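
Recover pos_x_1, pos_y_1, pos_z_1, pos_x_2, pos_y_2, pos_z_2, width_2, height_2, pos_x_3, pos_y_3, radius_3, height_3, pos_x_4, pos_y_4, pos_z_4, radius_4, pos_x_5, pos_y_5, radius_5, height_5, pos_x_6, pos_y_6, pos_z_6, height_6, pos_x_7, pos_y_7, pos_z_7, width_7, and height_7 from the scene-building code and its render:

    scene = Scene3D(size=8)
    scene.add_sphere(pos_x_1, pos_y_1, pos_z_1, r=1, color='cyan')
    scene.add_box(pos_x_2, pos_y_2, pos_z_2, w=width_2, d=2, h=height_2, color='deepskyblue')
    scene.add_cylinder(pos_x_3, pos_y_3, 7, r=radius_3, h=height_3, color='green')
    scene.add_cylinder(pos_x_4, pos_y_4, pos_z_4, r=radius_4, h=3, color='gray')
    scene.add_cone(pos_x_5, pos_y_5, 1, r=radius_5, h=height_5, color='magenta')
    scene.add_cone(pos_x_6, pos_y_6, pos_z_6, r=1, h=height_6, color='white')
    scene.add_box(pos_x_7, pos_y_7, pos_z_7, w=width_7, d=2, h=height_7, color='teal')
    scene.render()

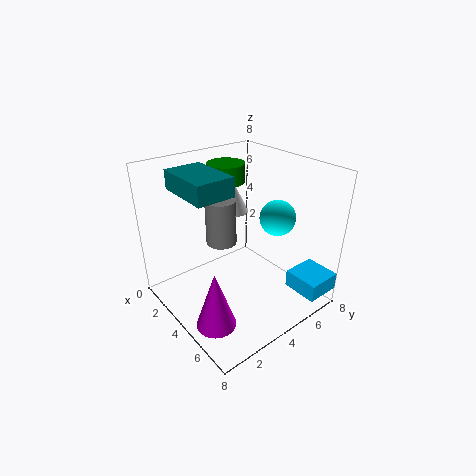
pos_x_1 = 5
pos_y_1 = 6
pos_z_1 = 5
pos_x_2 = 6
pos_y_2 = 6
pos_z_2 = 1
width_2 = 2
height_2 = 1
pos_x_3 = 3
pos_y_3 = 4
radius_3 = 1
height_3 = 1
pos_x_4 = 1
pos_y_4 = 5
pos_z_4 = 2
radius_4 = 1
pos_x_5 = 6
pos_y_5 = 1
radius_5 = 1
height_5 = 3
pos_x_6 = 1
pos_y_6 = 6
pos_z_6 = 4
height_6 = 2
pos_x_7 = 2
pos_y_7 = 1
pos_z_7 = 7
width_7 = 3
height_7 = 1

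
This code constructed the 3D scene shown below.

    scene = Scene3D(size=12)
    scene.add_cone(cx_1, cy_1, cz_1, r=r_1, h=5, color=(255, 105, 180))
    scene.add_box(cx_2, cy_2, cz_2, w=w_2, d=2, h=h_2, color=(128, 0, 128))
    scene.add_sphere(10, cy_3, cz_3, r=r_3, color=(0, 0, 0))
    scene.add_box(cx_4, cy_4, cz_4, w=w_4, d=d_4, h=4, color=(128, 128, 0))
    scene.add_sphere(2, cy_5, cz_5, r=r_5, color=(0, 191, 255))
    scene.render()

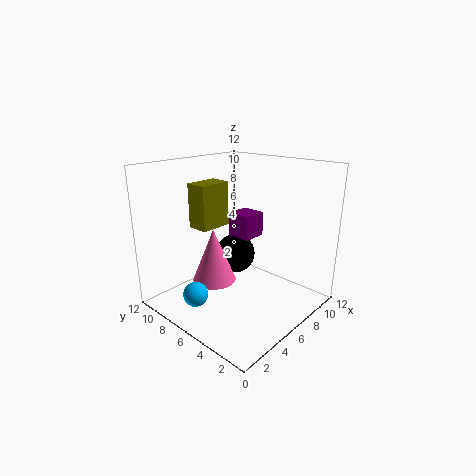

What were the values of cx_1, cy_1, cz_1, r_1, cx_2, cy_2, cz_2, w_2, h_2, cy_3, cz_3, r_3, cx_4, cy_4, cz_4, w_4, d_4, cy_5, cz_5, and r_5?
cx_1 = 6
cy_1 = 9
cz_1 = 1
r_1 = 2
cx_2 = 6
cy_2 = 5
cz_2 = 6
w_2 = 2
h_2 = 2
cy_3 = 10
cz_3 = 2
r_3 = 2
cx_4 = 5
cy_4 = 9
cz_4 = 6
w_4 = 3
d_4 = 2
cy_5 = 7
cz_5 = 2
r_5 = 1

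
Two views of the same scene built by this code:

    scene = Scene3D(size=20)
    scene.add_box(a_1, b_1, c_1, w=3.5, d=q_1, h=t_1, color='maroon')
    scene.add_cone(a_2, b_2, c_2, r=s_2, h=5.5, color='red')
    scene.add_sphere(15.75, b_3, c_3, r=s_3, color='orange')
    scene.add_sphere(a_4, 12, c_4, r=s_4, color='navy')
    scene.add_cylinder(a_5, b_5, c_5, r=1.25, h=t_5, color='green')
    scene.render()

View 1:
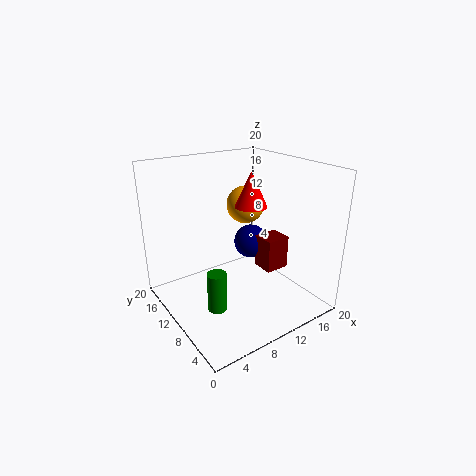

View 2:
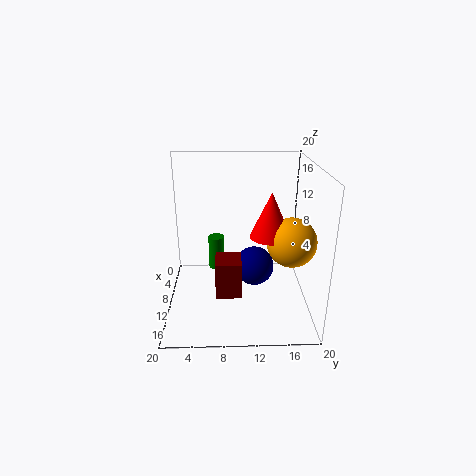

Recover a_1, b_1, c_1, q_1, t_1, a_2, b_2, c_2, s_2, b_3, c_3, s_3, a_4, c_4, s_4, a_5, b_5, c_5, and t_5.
a_1 = 13.25
b_1 = 7
c_1 = 4.75
q_1 = 3.25
t_1 = 4.75
a_2 = 15
b_2 = 13.75
c_2 = 12.5
s_2 = 2.5
b_3 = 16.25
c_3 = 12
s_3 = 3
a_4 = 13.75
c_4 = 7.75
s_4 = 2.5
a_5 = 4.5
b_5 = 6.75
c_5 = 2.5
t_5 = 5.25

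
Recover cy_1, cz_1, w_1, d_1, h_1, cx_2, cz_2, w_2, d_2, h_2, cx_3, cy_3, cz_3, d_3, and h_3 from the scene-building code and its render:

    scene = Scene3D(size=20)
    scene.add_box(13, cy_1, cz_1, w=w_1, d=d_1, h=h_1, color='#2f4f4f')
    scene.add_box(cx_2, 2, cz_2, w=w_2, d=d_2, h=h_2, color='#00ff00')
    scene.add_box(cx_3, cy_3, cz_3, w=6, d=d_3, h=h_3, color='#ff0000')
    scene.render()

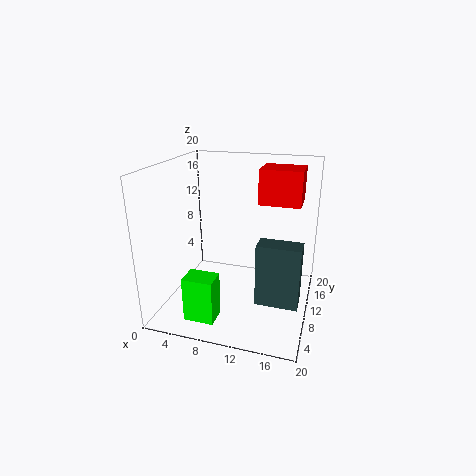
cy_1 = 8, cz_1 = 1, w_1 = 6, d_1 = 3, h_1 = 9, cx_2 = 5, cz_2 = 1, w_2 = 4, d_2 = 3, h_2 = 6, cx_3 = 12, cy_3 = 13, cz_3 = 14, d_3 = 5, h_3 = 5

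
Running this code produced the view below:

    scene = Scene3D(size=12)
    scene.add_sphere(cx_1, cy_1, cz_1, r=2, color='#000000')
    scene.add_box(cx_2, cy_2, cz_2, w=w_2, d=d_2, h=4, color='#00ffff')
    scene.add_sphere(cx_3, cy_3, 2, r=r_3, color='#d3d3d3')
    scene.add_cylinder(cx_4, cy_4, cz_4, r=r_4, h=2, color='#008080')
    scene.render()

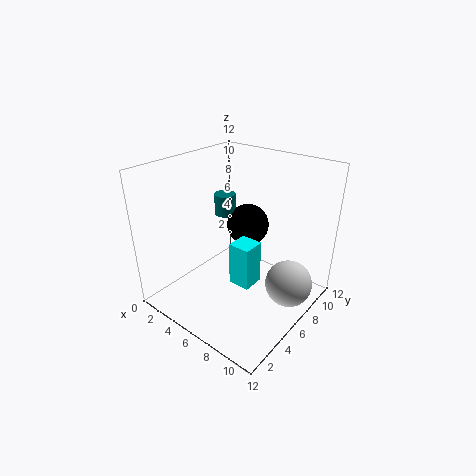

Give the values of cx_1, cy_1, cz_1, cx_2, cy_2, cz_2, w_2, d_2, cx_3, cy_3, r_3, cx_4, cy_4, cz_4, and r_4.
cx_1 = 4
cy_1 = 10
cz_1 = 5
cx_2 = 5
cy_2 = 6
cz_2 = 1
w_2 = 2
d_2 = 2
cx_3 = 10
cy_3 = 8
r_3 = 2
cx_4 = 2
cy_4 = 9
cz_4 = 6
r_4 = 1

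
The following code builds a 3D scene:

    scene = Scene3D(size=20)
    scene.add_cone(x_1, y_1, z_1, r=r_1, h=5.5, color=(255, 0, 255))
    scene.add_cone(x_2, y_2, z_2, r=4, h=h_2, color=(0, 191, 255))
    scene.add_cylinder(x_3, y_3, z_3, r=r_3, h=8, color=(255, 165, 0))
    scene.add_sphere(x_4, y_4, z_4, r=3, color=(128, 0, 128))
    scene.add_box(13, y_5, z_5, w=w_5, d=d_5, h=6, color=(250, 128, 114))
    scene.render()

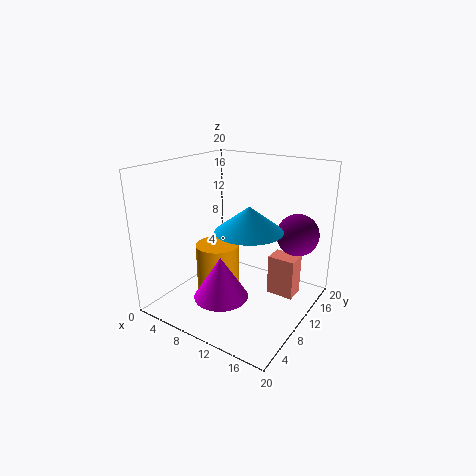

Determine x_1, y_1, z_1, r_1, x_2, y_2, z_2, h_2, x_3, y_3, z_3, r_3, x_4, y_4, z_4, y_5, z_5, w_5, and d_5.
x_1 = 11; y_1 = 4.5; z_1 = 4; r_1 = 3.5; x_2 = 14.5; y_2 = 5.5; z_2 = 13.5; h_2 = 3; x_3 = 7.5; y_3 = 8.5; z_3 = 1; r_3 = 3; x_4 = 16.5; y_4 = 15.5; z_4 = 10; y_5 = 13.5; z_5 = 0.5; w_5 = 4; d_5 = 3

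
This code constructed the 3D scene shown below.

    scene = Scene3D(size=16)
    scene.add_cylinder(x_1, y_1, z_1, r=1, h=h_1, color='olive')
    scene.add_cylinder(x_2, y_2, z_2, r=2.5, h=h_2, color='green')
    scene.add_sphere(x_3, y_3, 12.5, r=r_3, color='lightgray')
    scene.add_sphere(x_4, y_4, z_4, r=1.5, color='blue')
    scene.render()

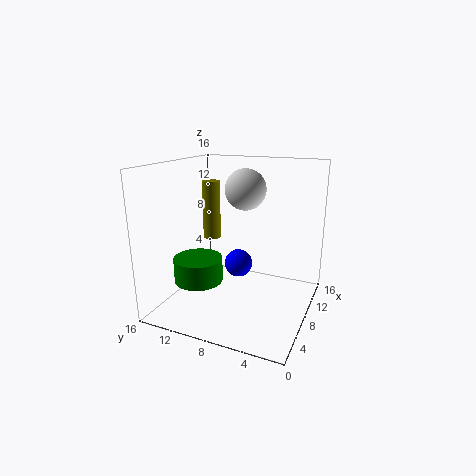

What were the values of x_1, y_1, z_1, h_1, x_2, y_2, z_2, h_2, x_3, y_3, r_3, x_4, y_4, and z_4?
x_1 = 8.5; y_1 = 11.5; z_1 = 7.5; h_1 = 6.5; x_2 = 3.5; y_2 = 10.5; z_2 = 4.5; h_2 = 2.5; x_3 = 12.5; y_3 = 9; r_3 = 2.5; x_4 = 7; y_4 = 7.5; z_4 = 5.5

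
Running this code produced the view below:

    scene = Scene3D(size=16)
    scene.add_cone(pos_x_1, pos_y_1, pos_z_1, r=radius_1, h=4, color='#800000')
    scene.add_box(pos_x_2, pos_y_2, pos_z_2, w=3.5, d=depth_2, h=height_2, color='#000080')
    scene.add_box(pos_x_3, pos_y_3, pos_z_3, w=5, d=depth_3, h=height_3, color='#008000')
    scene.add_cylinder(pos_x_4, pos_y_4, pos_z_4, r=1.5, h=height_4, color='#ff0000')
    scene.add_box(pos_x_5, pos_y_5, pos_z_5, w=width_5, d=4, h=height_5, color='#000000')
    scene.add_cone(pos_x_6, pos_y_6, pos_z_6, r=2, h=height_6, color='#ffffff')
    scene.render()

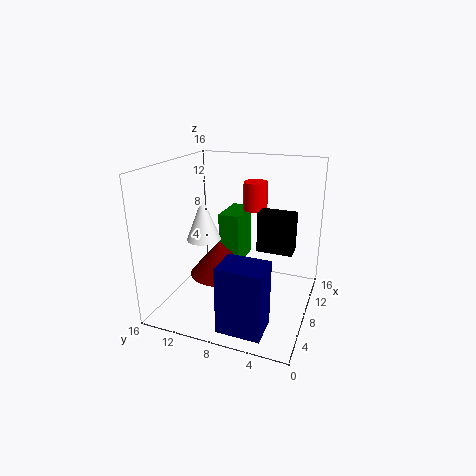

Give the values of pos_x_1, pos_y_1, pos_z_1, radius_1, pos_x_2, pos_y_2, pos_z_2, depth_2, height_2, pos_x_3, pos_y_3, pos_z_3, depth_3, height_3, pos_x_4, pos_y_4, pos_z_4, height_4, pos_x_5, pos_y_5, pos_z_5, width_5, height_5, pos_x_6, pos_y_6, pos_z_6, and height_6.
pos_x_1 = 8.5
pos_y_1 = 10.5
pos_z_1 = 3
radius_1 = 3.5
pos_x_2 = 0.5
pos_y_2 = 3
pos_z_2 = 1
depth_2 = 4.5
height_2 = 7
pos_x_3 = 10.5
pos_y_3 = 9
pos_z_3 = 3
depth_3 = 2.5
height_3 = 6.5
pos_x_4 = 14
pos_y_4 = 8
pos_z_4 = 9.5
height_4 = 3.5
pos_x_5 = 8.5
pos_y_5 = 2
pos_z_5 = 6.5
width_5 = 2
height_5 = 4.5
pos_x_6 = 8.5
pos_y_6 = 12.5
pos_z_6 = 7
height_6 = 5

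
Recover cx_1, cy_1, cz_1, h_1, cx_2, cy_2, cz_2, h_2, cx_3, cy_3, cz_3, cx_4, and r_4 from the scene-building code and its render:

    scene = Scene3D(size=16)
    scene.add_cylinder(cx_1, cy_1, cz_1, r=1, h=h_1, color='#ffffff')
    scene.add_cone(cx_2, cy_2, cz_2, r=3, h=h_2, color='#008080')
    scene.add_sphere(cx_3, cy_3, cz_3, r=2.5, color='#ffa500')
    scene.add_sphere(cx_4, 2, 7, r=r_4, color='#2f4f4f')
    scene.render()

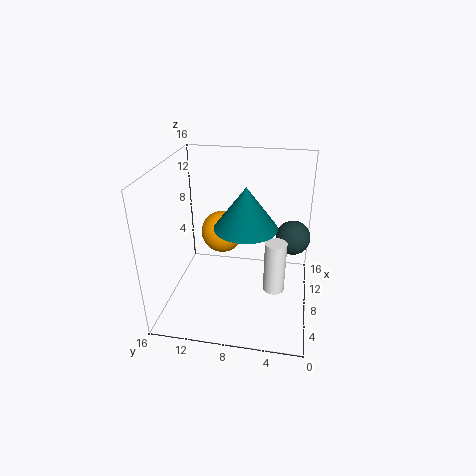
cx_1 = 2.5
cy_1 = 3.5
cz_1 = 6
h_1 = 5
cx_2 = 4
cy_2 = 6.5
cz_2 = 11.5
h_2 = 4
cx_3 = 11
cy_3 = 10.5
cz_3 = 7
cx_4 = 11
r_4 = 2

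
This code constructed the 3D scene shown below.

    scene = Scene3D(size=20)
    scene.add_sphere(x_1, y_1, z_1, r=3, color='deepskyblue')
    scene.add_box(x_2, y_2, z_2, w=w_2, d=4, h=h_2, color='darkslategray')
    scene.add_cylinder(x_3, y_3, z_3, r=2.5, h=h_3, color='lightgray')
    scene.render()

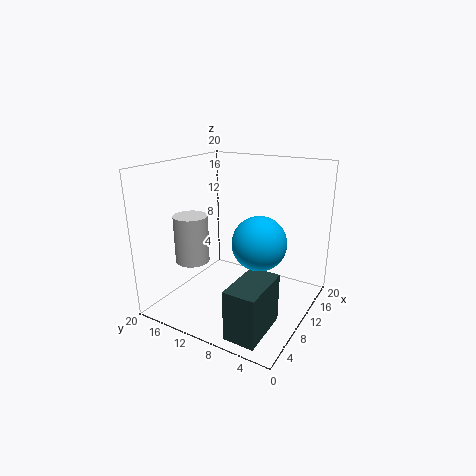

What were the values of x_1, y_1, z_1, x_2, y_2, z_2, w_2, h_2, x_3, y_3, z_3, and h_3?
x_1 = 3.5, y_1 = 3.5, z_1 = 13, x_2 = 0.5, y_2 = 2.5, z_2 = 1, w_2 = 7, h_2 = 6.5, x_3 = 8.5, y_3 = 17, z_3 = 5.5, h_3 = 7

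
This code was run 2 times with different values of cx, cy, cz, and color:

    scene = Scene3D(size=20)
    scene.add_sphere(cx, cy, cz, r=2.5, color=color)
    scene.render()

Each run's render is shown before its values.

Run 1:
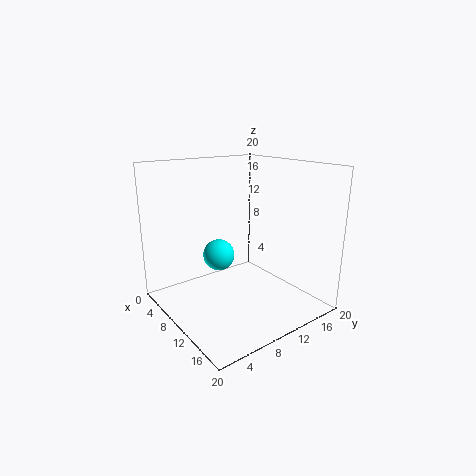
cx = 3.5; cy = 11; cz = 5; color = 'cyan'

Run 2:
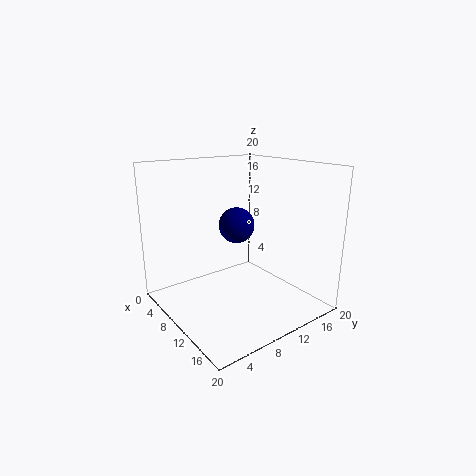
cx = 9; cy = 10.5; cz = 11.5; color = 'navy'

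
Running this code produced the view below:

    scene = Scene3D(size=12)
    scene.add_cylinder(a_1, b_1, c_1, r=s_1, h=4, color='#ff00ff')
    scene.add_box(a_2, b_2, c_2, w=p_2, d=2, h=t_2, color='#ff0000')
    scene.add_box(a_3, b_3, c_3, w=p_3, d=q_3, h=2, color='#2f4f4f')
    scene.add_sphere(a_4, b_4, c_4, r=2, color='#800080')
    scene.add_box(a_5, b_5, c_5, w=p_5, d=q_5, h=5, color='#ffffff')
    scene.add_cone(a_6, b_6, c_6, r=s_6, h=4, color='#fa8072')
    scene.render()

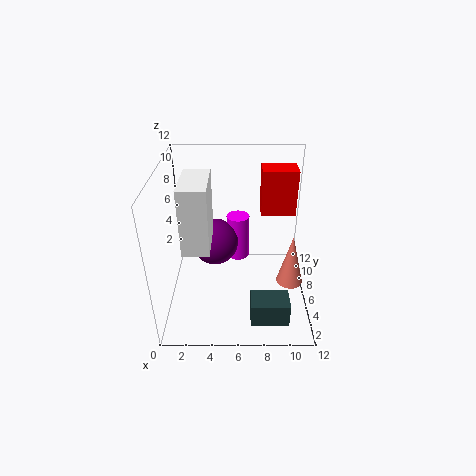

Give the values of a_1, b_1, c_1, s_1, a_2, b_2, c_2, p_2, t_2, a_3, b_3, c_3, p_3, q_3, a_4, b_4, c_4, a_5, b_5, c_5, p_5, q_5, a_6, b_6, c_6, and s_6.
a_1 = 6
b_1 = 8
c_1 = 3
s_1 = 1
a_2 = 8
b_2 = 8
c_2 = 7
p_2 = 3
t_2 = 4
a_3 = 7
b_3 = 1
c_3 = 1
p_3 = 3
q_3 = 2
a_4 = 4
b_4 = 7
c_4 = 5
a_5 = 2
b_5 = 2
c_5 = 7
p_5 = 2
q_5 = 4
a_6 = 10
b_6 = 3
c_6 = 4
s_6 = 1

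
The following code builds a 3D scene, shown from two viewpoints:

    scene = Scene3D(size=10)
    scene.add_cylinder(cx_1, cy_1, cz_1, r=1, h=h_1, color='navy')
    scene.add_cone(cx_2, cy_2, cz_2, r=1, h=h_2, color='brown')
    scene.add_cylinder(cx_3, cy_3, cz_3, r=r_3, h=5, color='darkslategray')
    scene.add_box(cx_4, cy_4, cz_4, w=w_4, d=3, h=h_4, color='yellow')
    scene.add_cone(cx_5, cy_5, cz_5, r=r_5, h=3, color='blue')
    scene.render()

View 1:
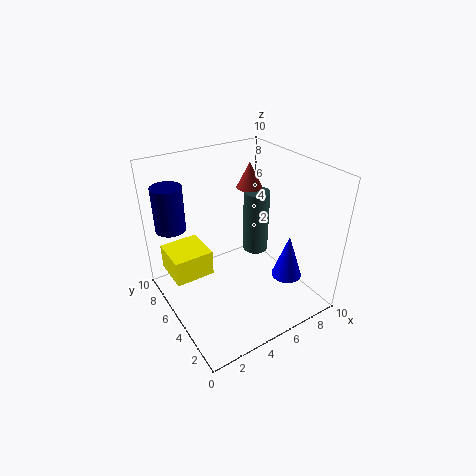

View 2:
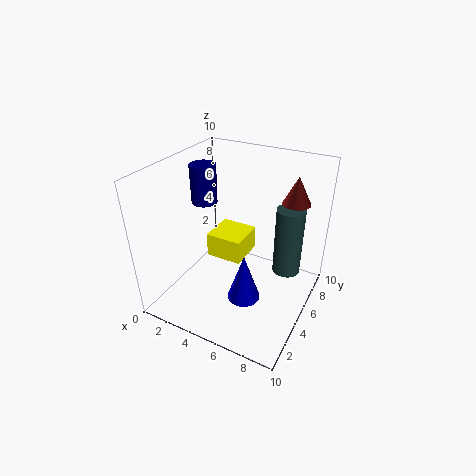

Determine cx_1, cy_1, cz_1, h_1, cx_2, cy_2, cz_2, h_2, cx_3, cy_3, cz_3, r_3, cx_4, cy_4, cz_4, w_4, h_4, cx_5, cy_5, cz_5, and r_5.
cx_1 = 1, cy_1 = 7, cz_1 = 6, h_1 = 3, cx_2 = 8, cy_2 = 8, cz_2 = 7, h_2 = 2, cx_3 = 8, cy_3 = 7, cz_3 = 2, r_3 = 1, cx_4 = 1, cy_4 = 7, cz_4 = 1, w_4 = 3, h_4 = 2, cx_5 = 7, cy_5 = 2, cz_5 = 3, r_5 = 1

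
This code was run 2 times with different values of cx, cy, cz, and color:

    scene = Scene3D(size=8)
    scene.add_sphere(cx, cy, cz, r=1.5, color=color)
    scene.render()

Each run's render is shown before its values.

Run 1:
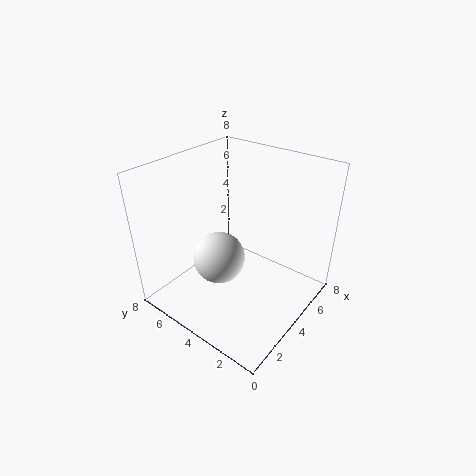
cx = 3.5
cy = 5
cz = 2.5
color = 'white'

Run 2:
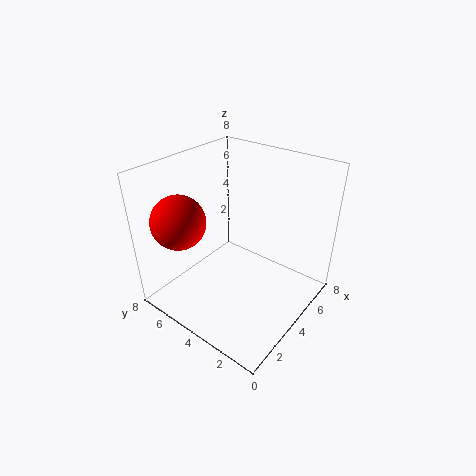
cx = 2
cy = 6.5
cz = 5
color = 'red'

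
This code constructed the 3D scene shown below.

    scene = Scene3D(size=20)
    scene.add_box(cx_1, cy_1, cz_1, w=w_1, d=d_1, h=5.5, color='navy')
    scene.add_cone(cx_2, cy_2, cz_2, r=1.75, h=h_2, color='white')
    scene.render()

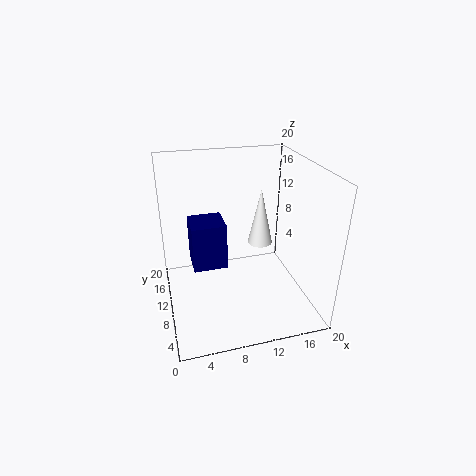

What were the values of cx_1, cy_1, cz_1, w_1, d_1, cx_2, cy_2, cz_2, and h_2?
cx_1 = 3
cy_1 = 3.75
cz_1 = 9.75
w_1 = 4
d_1 = 4
cx_2 = 13.5
cy_2 = 10.75
cz_2 = 8.5
h_2 = 8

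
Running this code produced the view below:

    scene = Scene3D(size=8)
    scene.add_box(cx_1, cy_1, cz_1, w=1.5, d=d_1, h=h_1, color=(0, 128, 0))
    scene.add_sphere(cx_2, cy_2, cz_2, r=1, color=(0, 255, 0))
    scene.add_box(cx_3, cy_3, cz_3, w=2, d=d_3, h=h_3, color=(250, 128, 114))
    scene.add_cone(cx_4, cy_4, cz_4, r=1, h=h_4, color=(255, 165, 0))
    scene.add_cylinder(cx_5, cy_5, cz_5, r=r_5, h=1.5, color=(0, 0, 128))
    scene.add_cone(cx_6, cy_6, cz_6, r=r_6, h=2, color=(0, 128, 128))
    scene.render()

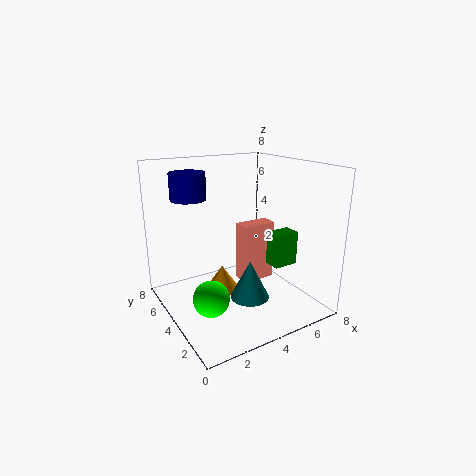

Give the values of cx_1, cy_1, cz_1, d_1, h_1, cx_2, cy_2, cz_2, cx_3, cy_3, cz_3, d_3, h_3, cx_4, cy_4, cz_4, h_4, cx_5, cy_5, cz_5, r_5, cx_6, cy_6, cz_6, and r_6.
cx_1 = 6
cy_1 = 3
cz_1 = 2
d_1 = 1
h_1 = 2
cx_2 = 2
cy_2 = 3.5
cz_2 = 1
cx_3 = 4.5
cy_3 = 4
cz_3 = 1
d_3 = 1
h_3 = 3.5
cx_4 = 3.5
cy_4 = 5
cz_4 = 0.5
h_4 = 1.5
cx_5 = 2
cy_5 = 6
cz_5 = 6
r_5 = 1
cx_6 = 3.5
cy_6 = 2
cz_6 = 1.5
r_6 = 1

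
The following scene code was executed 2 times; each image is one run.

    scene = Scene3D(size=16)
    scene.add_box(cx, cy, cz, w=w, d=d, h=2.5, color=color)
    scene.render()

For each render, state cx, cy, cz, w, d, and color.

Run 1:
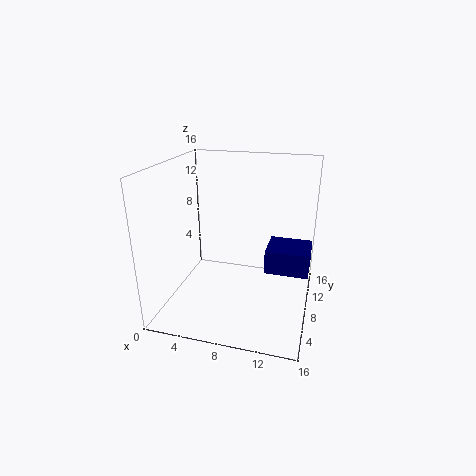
cx = 11.5, cy = 5.5, cz = 5.5, w = 4.5, d = 4, color = 'navy'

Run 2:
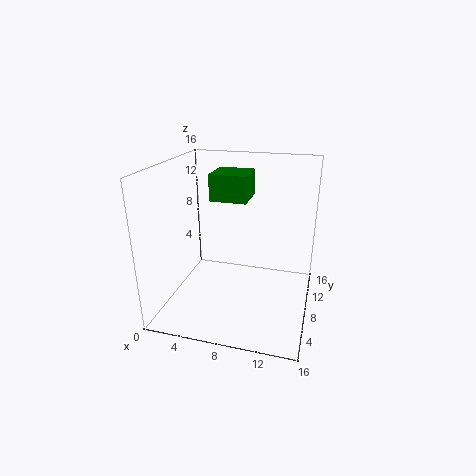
cx = 6.5, cy = 3.5, cz = 13.5, w = 3.5, d = 3.5, color = 'green'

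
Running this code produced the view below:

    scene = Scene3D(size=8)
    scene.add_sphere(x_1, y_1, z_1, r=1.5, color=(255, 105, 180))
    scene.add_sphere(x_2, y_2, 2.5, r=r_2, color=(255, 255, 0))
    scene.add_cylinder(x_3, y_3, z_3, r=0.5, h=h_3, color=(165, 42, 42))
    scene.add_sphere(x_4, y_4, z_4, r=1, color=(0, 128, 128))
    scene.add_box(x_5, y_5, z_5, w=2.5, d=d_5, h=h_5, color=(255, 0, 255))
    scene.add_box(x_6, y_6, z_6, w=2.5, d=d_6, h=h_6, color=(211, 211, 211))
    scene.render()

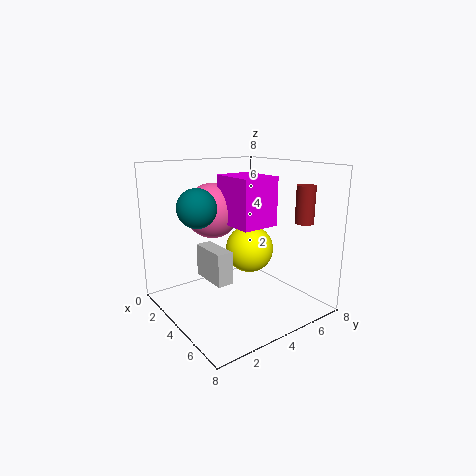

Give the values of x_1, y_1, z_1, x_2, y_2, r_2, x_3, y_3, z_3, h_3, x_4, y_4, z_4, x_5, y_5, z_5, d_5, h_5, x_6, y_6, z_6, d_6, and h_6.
x_1 = 3; y_1 = 3; z_1 = 5.5; x_2 = 2.5; y_2 = 6; r_2 = 1.5; x_3 = 6.5; y_3 = 6.5; z_3 = 5; h_3 = 2; x_4 = 4; y_4 = 1.5; z_4 = 6; x_5 = 3.5; y_5 = 3; z_5 = 5; d_5 = 2; h_5 = 2.5; x_6 = 1; y_6 = 3; z_6 = 1; d_6 = 1; h_6 = 2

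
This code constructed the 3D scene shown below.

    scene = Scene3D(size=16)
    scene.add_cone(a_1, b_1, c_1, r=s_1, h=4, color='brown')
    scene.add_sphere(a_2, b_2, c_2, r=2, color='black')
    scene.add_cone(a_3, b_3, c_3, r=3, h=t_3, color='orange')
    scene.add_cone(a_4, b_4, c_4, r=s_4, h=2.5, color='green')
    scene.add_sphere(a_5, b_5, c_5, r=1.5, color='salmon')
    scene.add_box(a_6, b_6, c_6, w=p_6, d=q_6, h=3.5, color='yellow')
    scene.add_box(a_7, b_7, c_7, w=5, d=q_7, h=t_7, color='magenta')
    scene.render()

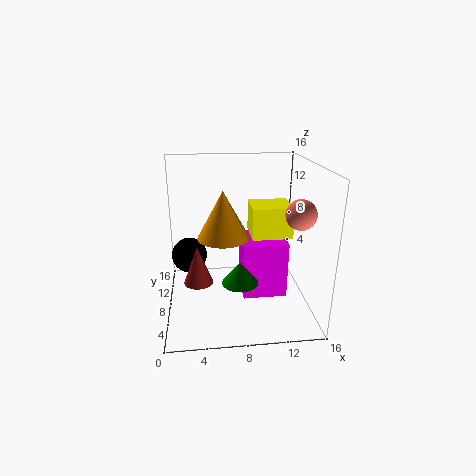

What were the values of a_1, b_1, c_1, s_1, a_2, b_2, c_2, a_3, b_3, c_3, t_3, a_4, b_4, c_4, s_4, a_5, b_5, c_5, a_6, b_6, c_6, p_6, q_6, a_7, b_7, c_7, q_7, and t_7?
a_1 = 3.5
b_1 = 5
c_1 = 4.5
s_1 = 1.5
a_2 = 2.5
b_2 = 9.5
c_2 = 5.5
a_3 = 6.5
b_3 = 9.5
c_3 = 7.5
t_3 = 5.5
a_4 = 8
b_4 = 6
c_4 = 3.5
s_4 = 2
a_5 = 13.5
b_5 = 3.5
c_5 = 12
a_6 = 9.5
b_6 = 7
c_6 = 8
p_6 = 4.5
q_6 = 4
a_7 = 8.5
b_7 = 6.5
c_7 = 1
q_7 = 5
t_7 = 6.5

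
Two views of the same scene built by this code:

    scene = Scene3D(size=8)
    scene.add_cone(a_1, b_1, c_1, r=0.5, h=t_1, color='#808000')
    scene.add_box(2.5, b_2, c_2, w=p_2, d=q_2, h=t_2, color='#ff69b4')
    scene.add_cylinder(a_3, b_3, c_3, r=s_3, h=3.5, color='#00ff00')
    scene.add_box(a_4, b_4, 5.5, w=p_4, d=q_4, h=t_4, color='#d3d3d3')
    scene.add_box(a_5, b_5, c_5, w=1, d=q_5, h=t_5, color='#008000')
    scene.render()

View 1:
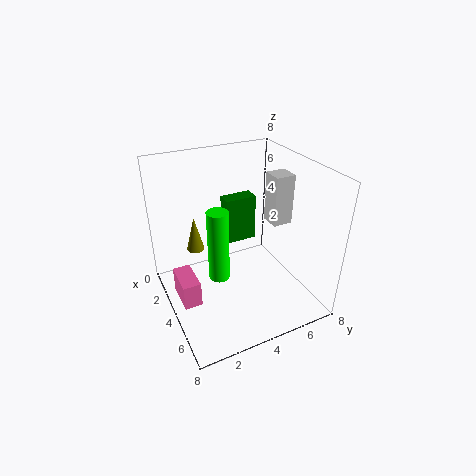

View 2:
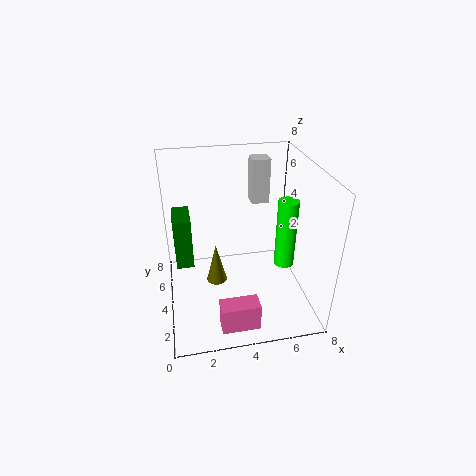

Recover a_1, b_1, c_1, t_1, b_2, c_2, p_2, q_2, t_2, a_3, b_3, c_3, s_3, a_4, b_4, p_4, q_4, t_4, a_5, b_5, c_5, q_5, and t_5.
a_1 = 2.5; b_1 = 2; c_1 = 3; t_1 = 2; b_2 = 0.5; c_2 = 0.5; p_2 = 2; q_2 = 1; t_2 = 1.5; a_3 = 6; b_3 = 2; c_3 = 3.5; s_3 = 0.5; a_4 = 5; b_4 = 5; p_4 = 1; q_4 = 1; t_4 = 2.5; a_5 = 0.5; b_5 = 4.5; c_5 = 2; q_5 = 2; t_5 = 3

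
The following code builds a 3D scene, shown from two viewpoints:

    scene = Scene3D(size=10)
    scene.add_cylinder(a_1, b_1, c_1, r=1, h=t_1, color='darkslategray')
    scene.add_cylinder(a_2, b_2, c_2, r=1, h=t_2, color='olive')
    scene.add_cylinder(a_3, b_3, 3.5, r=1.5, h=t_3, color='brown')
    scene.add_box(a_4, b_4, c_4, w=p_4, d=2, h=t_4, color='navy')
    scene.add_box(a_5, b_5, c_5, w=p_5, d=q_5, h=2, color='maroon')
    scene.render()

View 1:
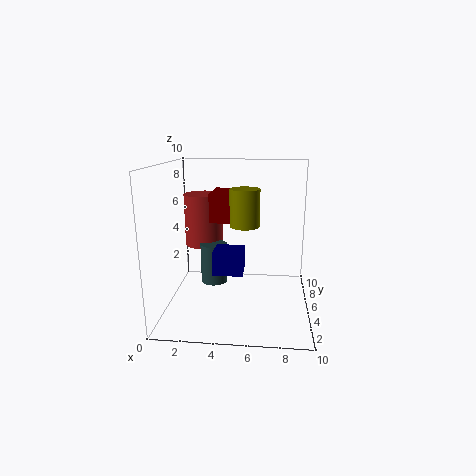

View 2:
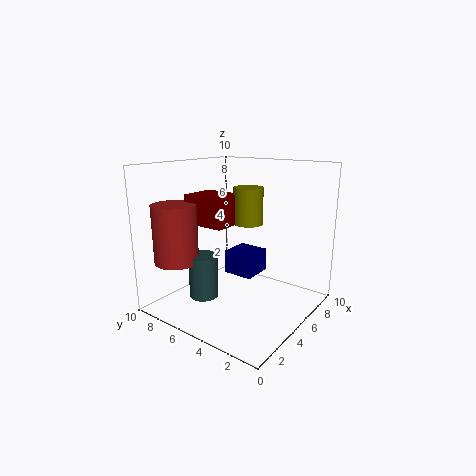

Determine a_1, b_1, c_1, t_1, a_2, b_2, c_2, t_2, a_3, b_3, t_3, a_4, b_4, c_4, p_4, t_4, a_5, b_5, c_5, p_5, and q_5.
a_1 = 3, b_1 = 6.5, c_1 = 1, t_1 = 3, a_2 = 5.5, b_2 = 4.5, c_2 = 6, t_2 = 2.5, a_3 = 2, b_3 = 8, t_3 = 4, a_4 = 3.5, b_4 = 3, c_4 = 3, p_4 = 2, t_4 = 1.5, a_5 = 3, b_5 = 5, c_5 = 6, p_5 = 2.5, q_5 = 3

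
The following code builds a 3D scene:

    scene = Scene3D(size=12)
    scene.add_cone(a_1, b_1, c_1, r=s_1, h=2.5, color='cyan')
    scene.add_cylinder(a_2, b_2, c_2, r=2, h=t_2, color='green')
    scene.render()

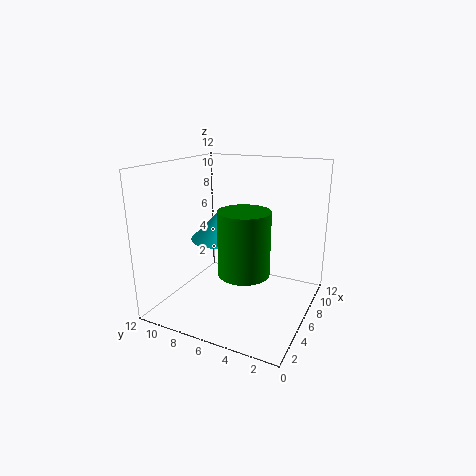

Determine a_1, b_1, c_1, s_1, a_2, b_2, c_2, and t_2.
a_1 = 6.5
b_1 = 8
c_1 = 5.5
s_1 = 2.5
a_2 = 4
b_2 = 4.5
c_2 = 4
t_2 = 5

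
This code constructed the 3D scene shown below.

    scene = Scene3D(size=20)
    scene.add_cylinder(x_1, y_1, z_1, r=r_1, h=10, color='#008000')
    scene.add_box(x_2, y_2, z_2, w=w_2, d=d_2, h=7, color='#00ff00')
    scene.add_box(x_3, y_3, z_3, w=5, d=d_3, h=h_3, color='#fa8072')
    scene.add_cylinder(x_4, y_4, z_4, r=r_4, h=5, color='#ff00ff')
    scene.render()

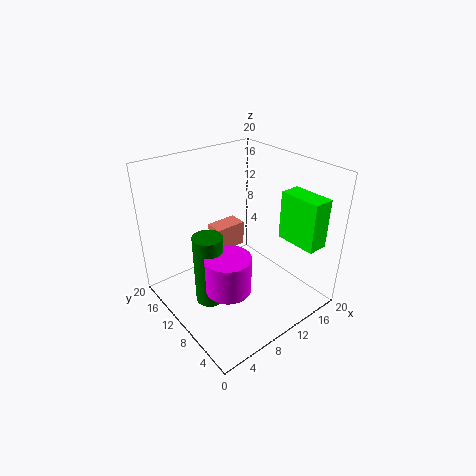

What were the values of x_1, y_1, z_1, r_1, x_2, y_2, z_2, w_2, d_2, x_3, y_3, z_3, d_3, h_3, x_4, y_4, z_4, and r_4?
x_1 = 5; y_1 = 10; z_1 = 2; r_1 = 2; x_2 = 16; y_2 = 2; z_2 = 9; w_2 = 3; d_2 = 6; x_3 = 11; y_3 = 16; z_3 = 4; d_3 = 3; h_3 = 4; x_4 = 6; y_4 = 7; z_4 = 5; r_4 = 3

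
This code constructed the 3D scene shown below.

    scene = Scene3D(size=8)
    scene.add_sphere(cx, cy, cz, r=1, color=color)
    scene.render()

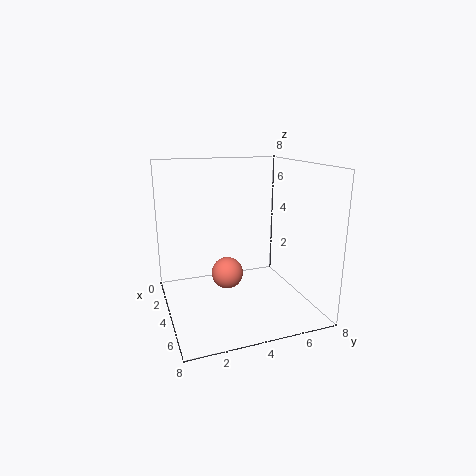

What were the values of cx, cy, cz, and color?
cx = 2; cy = 4; cz = 1; color = 'salmon'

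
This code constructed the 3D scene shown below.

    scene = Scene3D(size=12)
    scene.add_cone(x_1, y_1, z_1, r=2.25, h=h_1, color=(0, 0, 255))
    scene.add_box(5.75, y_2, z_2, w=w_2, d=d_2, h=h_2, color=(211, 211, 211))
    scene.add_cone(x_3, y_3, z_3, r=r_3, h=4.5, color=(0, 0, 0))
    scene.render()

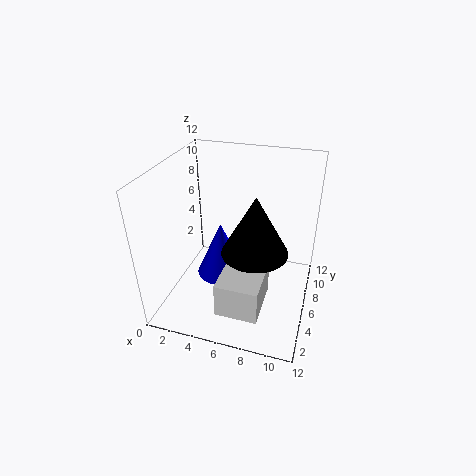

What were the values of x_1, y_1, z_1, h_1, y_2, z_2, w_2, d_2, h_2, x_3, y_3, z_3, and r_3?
x_1 = 4
y_1 = 7.25
z_1 = 1.25
h_1 = 5
y_2 = 0.75
z_2 = 2.25
w_2 = 3.25
d_2 = 4
h_2 = 2.75
x_3 = 8
y_3 = 3.75
z_3 = 6.5
r_3 = 2.5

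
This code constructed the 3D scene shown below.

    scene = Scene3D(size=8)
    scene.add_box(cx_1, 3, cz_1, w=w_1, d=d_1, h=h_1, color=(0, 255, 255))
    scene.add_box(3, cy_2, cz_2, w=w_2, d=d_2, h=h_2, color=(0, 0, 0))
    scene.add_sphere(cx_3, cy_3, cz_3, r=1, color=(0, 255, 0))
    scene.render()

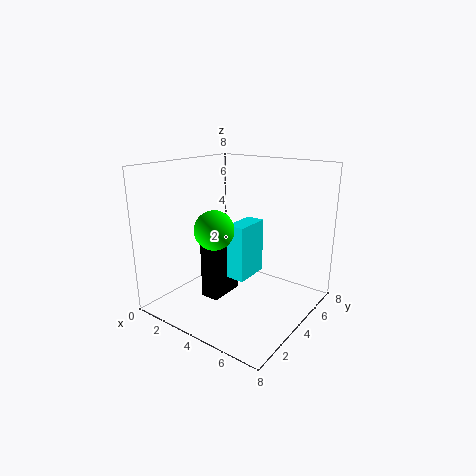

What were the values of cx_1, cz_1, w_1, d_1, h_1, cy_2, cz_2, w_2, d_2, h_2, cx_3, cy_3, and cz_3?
cx_1 = 4, cz_1 = 2, w_1 = 1, d_1 = 2, h_1 = 3, cy_2 = 2, cz_2 = 1, w_2 = 1, d_2 = 2, h_2 = 3, cx_3 = 4, cy_3 = 2, cz_3 = 5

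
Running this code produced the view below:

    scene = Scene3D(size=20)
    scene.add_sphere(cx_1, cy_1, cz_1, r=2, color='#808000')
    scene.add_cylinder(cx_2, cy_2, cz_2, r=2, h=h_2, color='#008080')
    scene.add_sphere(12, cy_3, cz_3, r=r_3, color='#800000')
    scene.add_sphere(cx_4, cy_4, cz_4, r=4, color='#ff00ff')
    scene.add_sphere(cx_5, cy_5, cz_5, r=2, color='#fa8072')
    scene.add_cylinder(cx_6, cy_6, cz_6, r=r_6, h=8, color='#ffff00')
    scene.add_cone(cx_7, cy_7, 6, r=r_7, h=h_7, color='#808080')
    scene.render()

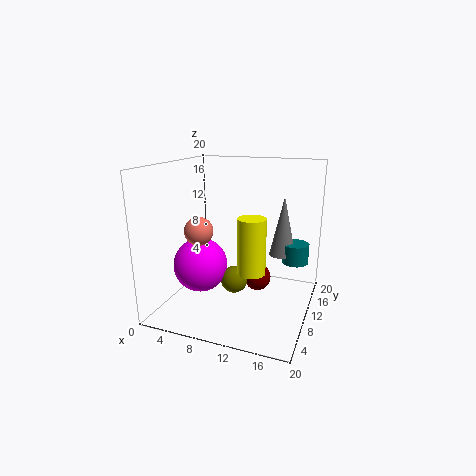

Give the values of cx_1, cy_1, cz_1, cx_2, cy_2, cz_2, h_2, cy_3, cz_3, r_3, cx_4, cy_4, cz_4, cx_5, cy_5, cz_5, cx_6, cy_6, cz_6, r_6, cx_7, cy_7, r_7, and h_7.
cx_1 = 9, cy_1 = 11, cz_1 = 3, cx_2 = 17, cy_2 = 16, cz_2 = 5, h_2 = 3, cy_3 = 13, cz_3 = 3, r_3 = 2, cx_4 = 4, cy_4 = 10, cz_4 = 5, cx_5 = 5, cy_5 = 8, cz_5 = 11, cx_6 = 12, cy_6 = 10, cz_6 = 5, r_6 = 2, cx_7 = 15, cy_7 = 16, r_7 = 2, h_7 = 9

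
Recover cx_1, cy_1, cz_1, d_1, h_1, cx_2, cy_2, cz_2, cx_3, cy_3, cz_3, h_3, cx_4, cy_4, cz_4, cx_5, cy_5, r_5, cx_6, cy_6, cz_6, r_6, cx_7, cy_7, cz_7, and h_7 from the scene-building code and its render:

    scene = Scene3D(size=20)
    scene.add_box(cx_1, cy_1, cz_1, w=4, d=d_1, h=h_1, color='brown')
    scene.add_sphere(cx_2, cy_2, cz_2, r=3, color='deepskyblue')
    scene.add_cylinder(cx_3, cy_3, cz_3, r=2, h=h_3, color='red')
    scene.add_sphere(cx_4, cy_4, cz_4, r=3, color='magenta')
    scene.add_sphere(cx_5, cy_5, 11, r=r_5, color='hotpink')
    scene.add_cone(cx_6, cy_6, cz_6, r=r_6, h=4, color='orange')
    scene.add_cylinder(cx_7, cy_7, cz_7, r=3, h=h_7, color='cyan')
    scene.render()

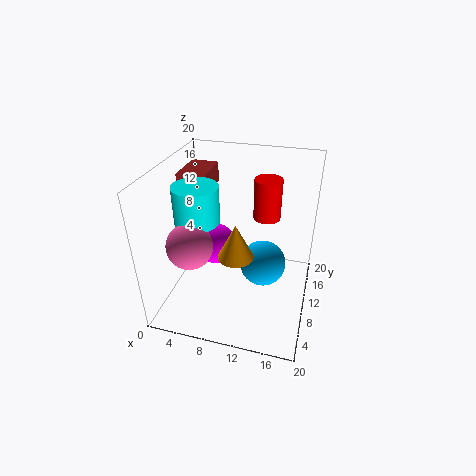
cx_1 = 1; cy_1 = 11; cz_1 = 15; d_1 = 6; h_1 = 3; cx_2 = 14; cy_2 = 8; cz_2 = 8; cx_3 = 13; cy_3 = 15; cz_3 = 11; h_3 = 6; cx_4 = 6; cy_4 = 12; cz_4 = 7; cx_5 = 5; cy_5 = 5; r_5 = 3; cx_6 = 12; cy_6 = 2; cz_6 = 13; r_6 = 2; cx_7 = 5; cy_7 = 8; cz_7 = 13; h_7 = 5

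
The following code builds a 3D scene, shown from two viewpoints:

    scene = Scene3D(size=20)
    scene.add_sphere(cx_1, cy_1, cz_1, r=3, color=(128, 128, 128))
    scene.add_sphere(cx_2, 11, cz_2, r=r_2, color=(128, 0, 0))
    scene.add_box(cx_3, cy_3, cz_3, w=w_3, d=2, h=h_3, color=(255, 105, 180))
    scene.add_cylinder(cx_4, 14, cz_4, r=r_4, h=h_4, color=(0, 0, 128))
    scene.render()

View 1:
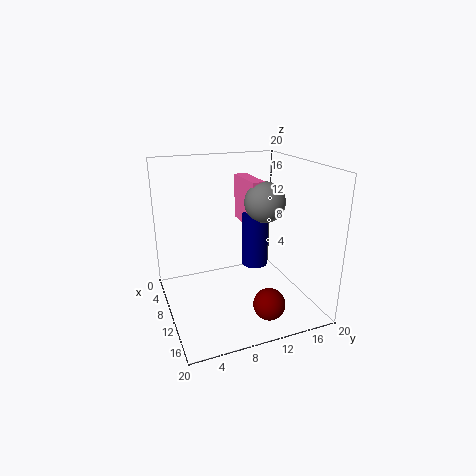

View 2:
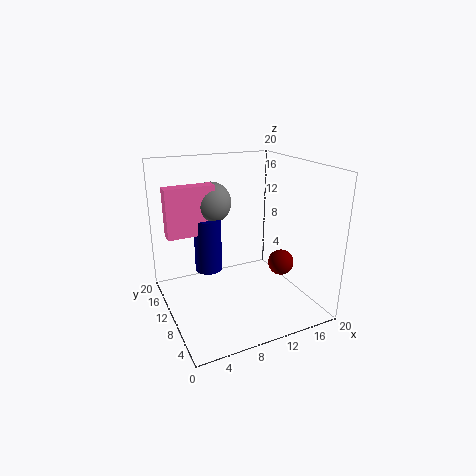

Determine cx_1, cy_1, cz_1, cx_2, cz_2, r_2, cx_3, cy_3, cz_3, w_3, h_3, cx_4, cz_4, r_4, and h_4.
cx_1 = 8
cy_1 = 15
cz_1 = 14
cx_2 = 18
cz_2 = 4
r_2 = 2
cx_3 = 1
cy_3 = 13
cz_3 = 10
w_3 = 7
h_3 = 7
cx_4 = 7
cz_4 = 4
r_4 = 2
h_4 = 8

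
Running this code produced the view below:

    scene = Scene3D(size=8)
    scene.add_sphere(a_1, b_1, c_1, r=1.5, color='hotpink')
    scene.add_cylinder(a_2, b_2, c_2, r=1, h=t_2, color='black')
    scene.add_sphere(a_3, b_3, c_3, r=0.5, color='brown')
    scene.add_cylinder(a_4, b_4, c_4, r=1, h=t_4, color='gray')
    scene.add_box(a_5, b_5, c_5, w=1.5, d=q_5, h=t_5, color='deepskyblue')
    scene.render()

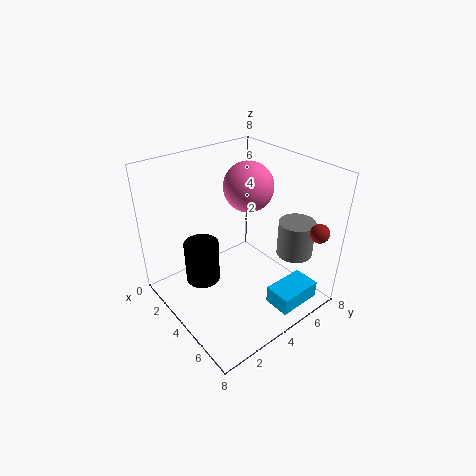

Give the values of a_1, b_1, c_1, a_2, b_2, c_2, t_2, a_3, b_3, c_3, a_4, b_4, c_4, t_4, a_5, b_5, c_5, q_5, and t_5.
a_1 = 2.5
b_1 = 6
c_1 = 6
a_2 = 2.5
b_2 = 2.5
c_2 = 1
t_2 = 2.5
a_3 = 7.5
b_3 = 6.5
c_3 = 5
a_4 = 6
b_4 = 6.5
c_4 = 3
t_4 = 2
a_5 = 6
b_5 = 4.5
c_5 = 0.5
q_5 = 2.5
t_5 = 1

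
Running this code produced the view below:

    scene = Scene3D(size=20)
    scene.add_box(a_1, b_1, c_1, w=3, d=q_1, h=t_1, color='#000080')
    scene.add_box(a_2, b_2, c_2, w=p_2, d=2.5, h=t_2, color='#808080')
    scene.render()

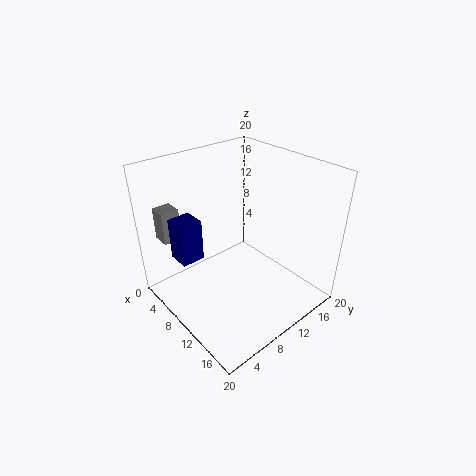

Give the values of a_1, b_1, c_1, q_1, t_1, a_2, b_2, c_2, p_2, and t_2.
a_1 = 6.5
b_1 = 1.5
c_1 = 9
q_1 = 3
t_1 = 5.5
a_2 = 2.5
b_2 = 1.5
c_2 = 10
p_2 = 2.5
t_2 = 4.5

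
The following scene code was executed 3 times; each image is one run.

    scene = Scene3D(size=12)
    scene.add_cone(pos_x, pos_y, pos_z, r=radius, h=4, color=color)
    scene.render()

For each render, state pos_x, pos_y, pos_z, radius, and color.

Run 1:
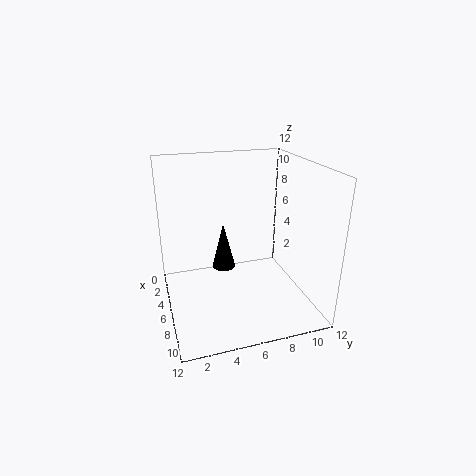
pos_x = 5
pos_y = 5
pos_z = 3
radius = 1
color = 'black'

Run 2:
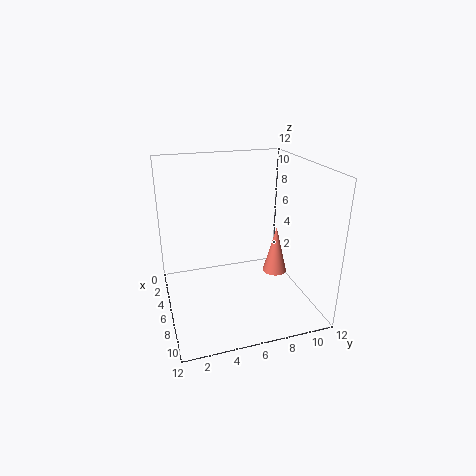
pos_x = 7
pos_y = 9
pos_z = 3
radius = 1
color = 'salmon'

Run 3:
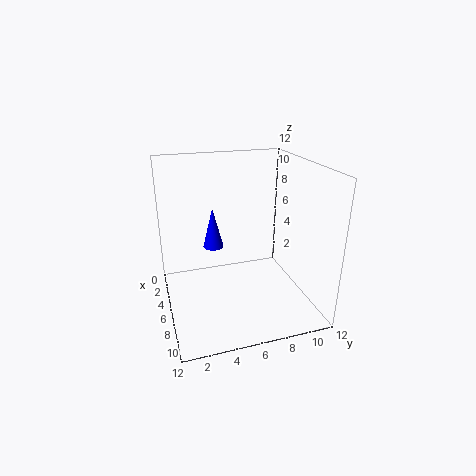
pos_x = 1
pos_y = 5
pos_z = 3
radius = 1
color = 'blue'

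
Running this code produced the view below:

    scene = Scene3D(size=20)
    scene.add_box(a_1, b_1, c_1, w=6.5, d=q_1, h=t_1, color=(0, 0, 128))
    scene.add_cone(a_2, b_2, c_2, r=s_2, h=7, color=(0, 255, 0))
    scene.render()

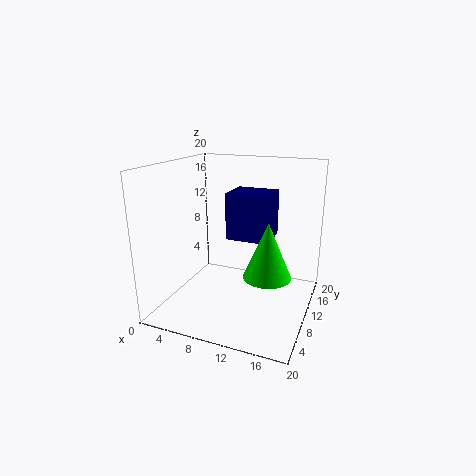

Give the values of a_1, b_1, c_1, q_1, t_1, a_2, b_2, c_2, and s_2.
a_1 = 7, b_1 = 12.5, c_1 = 8.5, q_1 = 5.5, t_1 = 7, a_2 = 15.5, b_2 = 6, c_2 = 7, s_2 = 3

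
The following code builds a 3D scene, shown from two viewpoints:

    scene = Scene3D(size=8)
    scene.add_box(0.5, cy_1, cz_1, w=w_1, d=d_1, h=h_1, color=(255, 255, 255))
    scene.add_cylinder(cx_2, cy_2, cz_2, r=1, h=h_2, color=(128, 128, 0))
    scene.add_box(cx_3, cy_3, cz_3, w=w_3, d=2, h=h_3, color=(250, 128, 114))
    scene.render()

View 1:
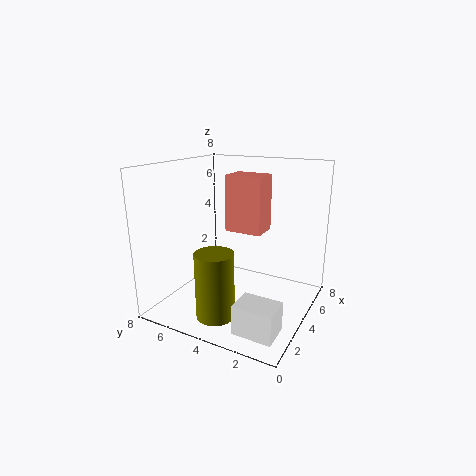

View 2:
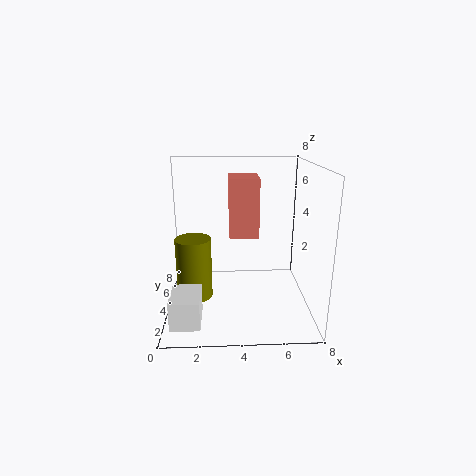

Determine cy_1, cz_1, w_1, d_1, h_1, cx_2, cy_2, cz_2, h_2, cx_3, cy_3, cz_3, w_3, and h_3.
cy_1 = 0.5; cz_1 = 0.5; w_1 = 1.5; d_1 = 2; h_1 = 1.5; cx_2 = 1.5; cy_2 = 4; cz_2 = 0.5; h_2 = 3.5; cx_3 = 3.5; cy_3 = 2.5; cz_3 = 4.5; w_3 = 1.5; h_3 = 3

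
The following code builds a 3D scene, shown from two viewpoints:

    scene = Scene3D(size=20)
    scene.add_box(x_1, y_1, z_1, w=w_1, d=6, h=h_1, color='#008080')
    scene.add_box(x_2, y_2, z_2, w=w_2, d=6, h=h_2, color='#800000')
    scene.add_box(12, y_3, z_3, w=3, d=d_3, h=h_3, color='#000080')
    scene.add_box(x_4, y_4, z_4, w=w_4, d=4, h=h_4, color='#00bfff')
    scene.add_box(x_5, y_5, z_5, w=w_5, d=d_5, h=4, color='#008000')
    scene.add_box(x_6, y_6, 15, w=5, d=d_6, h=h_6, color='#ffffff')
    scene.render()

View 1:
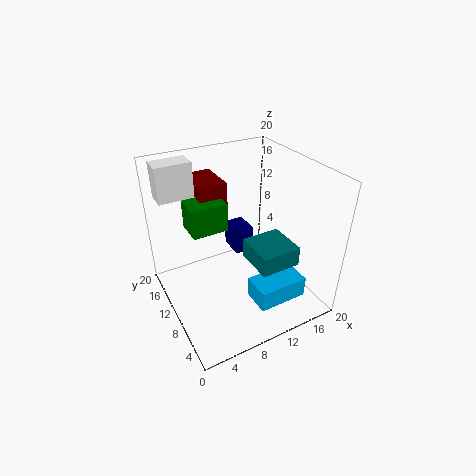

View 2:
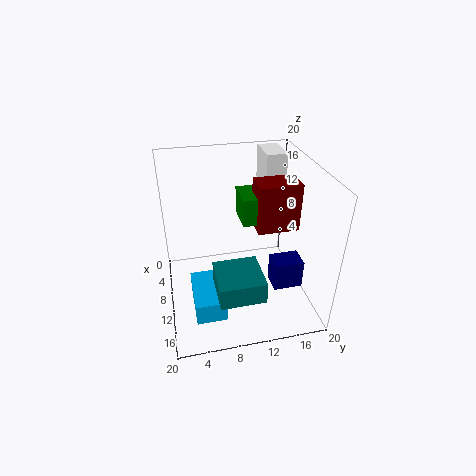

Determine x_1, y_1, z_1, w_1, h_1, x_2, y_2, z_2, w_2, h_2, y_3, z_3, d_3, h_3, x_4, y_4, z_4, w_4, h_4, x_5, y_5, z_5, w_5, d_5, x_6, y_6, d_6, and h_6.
x_1 = 12; y_1 = 6; z_1 = 5; w_1 = 6; h_1 = 3; x_2 = 6; y_2 = 13; z_2 = 10; w_2 = 4; h_2 = 7; y_3 = 14; z_3 = 4; d_3 = 4; h_3 = 4; x_4 = 10; y_4 = 3; z_4 = 2; w_4 = 7; h_4 = 3; x_5 = 4; y_5 = 11; z_5 = 11; w_5 = 5; d_5 = 4; x_6 = 1; y_6 = 15; d_6 = 3; h_6 = 5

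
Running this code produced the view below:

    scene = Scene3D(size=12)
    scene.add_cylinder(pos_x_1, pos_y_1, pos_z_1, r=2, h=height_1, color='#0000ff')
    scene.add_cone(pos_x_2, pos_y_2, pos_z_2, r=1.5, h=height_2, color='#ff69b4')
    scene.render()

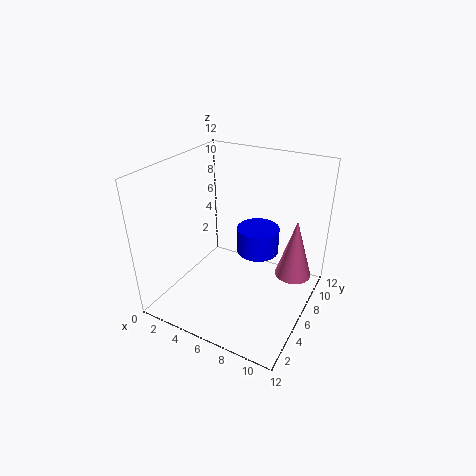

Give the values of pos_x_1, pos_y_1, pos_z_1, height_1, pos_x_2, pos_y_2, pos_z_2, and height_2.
pos_x_1 = 6, pos_y_1 = 10, pos_z_1 = 2.5, height_1 = 2.5, pos_x_2 = 10.5, pos_y_2 = 7.5, pos_z_2 = 3, height_2 = 5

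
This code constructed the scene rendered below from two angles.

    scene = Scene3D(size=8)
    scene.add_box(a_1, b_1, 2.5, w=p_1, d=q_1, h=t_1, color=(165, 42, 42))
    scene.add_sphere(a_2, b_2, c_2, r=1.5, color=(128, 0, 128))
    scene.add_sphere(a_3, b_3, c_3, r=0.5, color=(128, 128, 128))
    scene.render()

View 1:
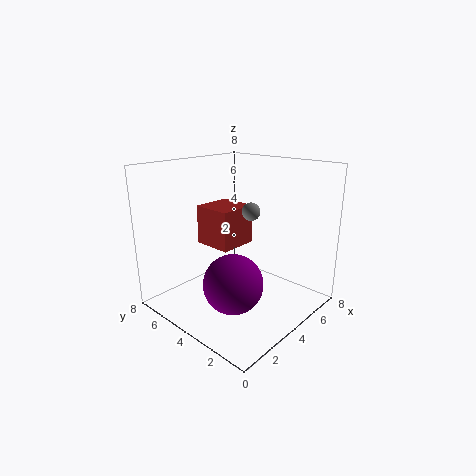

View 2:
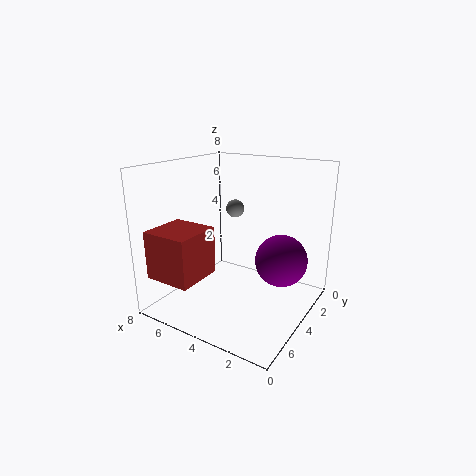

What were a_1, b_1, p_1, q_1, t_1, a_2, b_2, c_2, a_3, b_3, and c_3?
a_1 = 4.5, b_1 = 5.5, p_1 = 2.5, q_1 = 2.5, t_1 = 2.5, a_2 = 2, b_2 = 2.5, c_2 = 2.5, a_3 = 4.5, b_3 = 3.5, c_3 = 5.5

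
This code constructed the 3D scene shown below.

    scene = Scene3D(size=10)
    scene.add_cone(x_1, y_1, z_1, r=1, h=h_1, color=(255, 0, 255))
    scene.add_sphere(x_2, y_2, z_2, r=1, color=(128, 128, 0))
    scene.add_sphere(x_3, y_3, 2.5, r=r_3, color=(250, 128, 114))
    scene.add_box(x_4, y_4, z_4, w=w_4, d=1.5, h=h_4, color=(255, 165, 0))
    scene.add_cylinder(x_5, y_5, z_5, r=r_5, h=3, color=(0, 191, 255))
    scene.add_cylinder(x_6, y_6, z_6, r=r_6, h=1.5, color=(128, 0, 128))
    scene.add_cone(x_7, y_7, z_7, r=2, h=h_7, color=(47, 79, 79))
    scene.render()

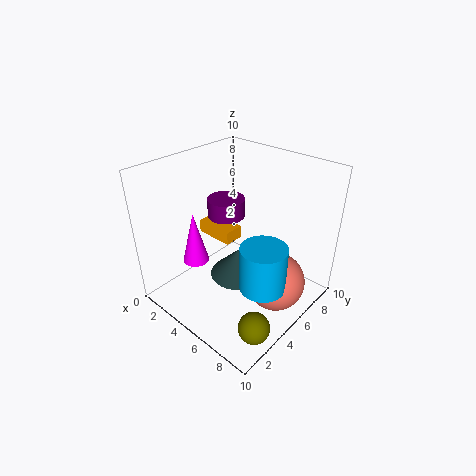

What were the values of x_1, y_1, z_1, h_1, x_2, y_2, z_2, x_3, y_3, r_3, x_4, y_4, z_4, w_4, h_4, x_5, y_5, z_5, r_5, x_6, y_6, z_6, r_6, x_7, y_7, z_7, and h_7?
x_1 = 1.5; y_1 = 4; z_1 = 2; h_1 = 4; x_2 = 9; y_2 = 2; z_2 = 1.5; x_3 = 8; y_3 = 5.5; r_3 = 2; x_4 = 0.5; y_4 = 5.5; z_4 = 3.5; w_4 = 3; h_4 = 1; x_5 = 8; y_5 = 4; z_5 = 3; r_5 = 1.5; x_6 = 1.5; y_6 = 7.5; z_6 = 4.5; r_6 = 1.5; x_7 = 5; y_7 = 5; z_7 = 2; h_7 = 2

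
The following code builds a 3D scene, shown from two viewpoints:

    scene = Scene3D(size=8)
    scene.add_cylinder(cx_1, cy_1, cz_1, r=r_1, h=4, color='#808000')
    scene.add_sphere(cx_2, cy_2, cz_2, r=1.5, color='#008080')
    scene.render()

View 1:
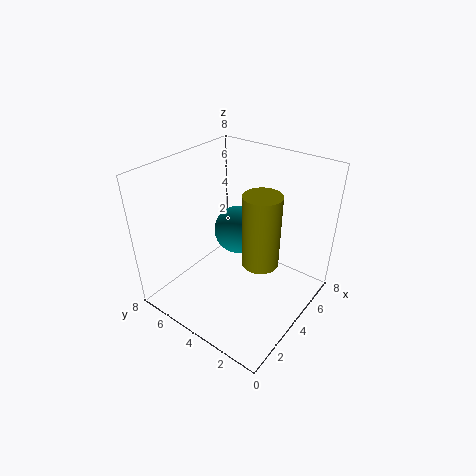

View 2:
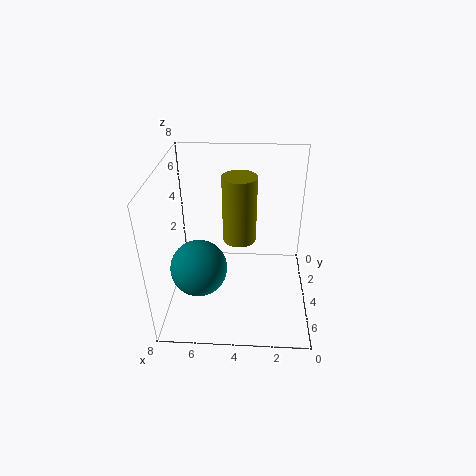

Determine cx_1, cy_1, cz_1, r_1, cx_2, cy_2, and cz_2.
cx_1 = 4, cy_1 = 2.5, cz_1 = 3, r_1 = 1, cx_2 = 6, cy_2 = 5.5, cz_2 = 3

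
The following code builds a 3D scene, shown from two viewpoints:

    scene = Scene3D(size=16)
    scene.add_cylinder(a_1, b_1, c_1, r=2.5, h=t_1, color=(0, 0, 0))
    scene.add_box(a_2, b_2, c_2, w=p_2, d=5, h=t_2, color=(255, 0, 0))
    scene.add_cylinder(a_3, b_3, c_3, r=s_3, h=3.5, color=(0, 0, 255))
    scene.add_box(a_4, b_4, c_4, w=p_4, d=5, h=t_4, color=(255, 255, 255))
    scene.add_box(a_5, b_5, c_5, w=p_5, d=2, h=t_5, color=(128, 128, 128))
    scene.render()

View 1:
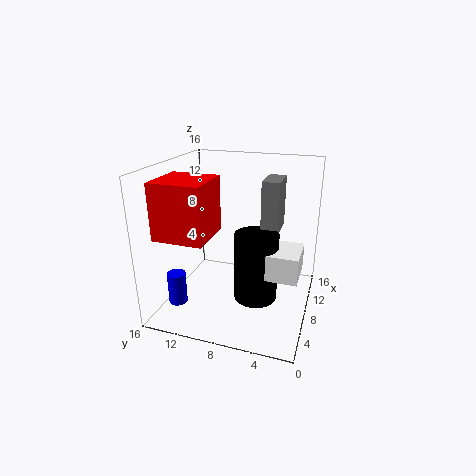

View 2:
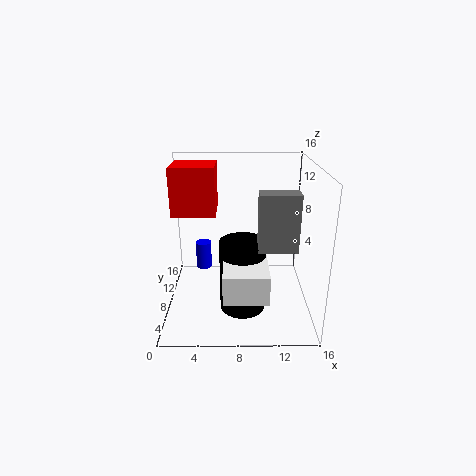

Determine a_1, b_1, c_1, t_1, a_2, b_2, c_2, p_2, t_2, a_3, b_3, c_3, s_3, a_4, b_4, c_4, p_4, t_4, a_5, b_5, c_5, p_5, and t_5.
a_1 = 8.5
b_1 = 6
c_1 = 0.5
t_1 = 8
a_2 = 0.5
b_2 = 9
c_2 = 10
p_2 = 5
t_2 = 5.5
a_3 = 3.5
b_3 = 13.5
c_3 = 1.5
s_3 = 1
a_4 = 6.5
b_4 = 1
c_4 = 4
p_4 = 4.5
t_4 = 3
a_5 = 10
b_5 = 4
c_5 = 8
p_5 = 4
t_5 = 6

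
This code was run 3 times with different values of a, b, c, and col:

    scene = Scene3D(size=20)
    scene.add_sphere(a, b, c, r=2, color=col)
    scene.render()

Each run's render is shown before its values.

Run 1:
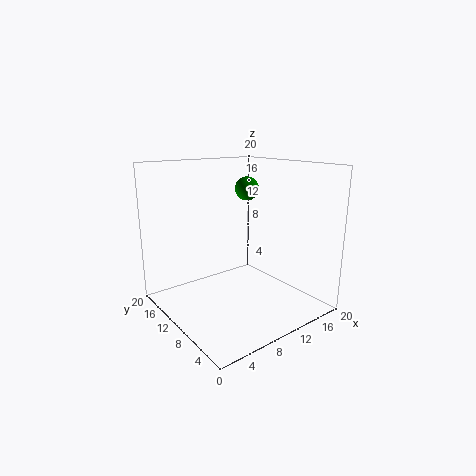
a = 18; b = 18; c = 15; col = 'green'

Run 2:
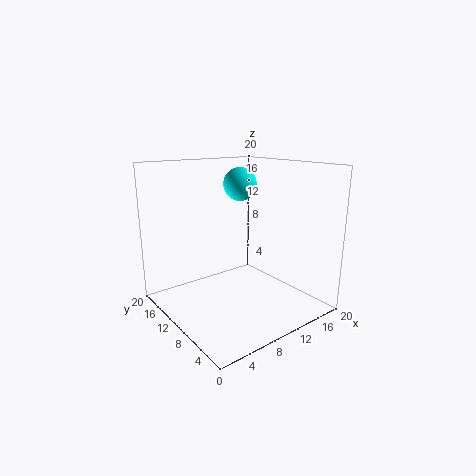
a = 8; b = 7; c = 18; col = 'cyan'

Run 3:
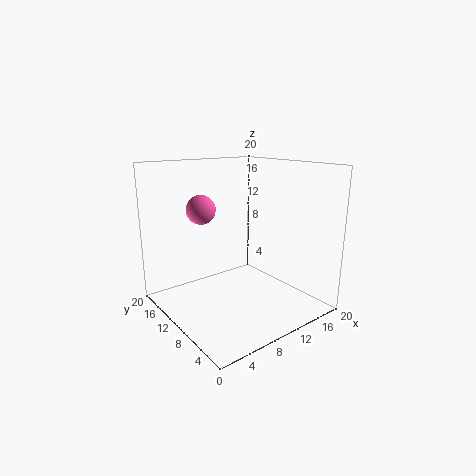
a = 6; b = 13; c = 14; col = 'hotpink'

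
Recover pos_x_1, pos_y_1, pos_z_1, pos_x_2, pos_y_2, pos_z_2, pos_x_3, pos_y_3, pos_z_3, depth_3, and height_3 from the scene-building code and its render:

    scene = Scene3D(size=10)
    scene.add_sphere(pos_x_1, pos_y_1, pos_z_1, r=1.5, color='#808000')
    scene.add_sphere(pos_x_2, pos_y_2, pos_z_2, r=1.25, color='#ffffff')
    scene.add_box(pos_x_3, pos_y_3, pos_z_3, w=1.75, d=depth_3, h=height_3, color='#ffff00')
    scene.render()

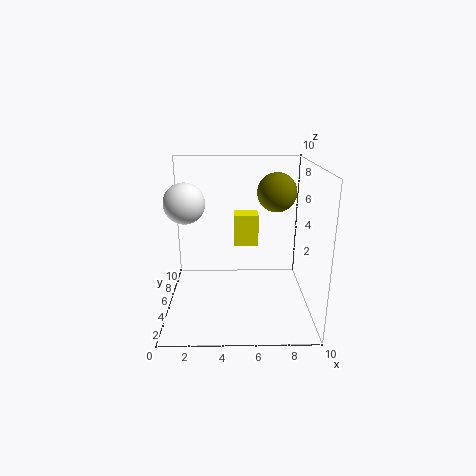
pos_x_1 = 8, pos_y_1 = 8, pos_z_1 = 7.5, pos_x_2 = 1.75, pos_y_2 = 3, pos_z_2 = 8, pos_x_3 = 4.75, pos_y_3 = 6, pos_z_3 = 4, depth_3 = 1.5, height_3 = 2.25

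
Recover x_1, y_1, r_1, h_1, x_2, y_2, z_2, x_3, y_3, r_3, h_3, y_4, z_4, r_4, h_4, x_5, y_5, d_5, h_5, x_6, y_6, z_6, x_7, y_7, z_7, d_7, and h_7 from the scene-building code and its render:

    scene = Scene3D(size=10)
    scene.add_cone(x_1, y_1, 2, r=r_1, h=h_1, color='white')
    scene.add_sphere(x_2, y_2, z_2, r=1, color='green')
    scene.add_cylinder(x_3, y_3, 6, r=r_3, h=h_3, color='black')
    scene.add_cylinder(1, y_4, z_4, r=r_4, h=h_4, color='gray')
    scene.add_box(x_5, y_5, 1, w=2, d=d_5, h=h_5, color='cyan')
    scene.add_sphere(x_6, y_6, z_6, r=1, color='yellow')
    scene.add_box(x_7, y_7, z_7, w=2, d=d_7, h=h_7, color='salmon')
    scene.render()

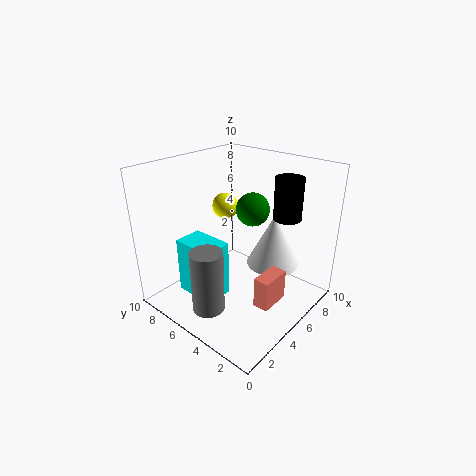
x_1 = 8, y_1 = 4, r_1 = 2, h_1 = 4, x_2 = 4, y_2 = 3, z_2 = 8, x_3 = 8, y_3 = 3, r_3 = 1, h_3 = 3, y_4 = 4, z_4 = 2, r_4 = 1, h_4 = 4, x_5 = 2, y_5 = 5, d_5 = 3, h_5 = 4, x_6 = 7, y_6 = 8, z_6 = 6, x_7 = 3, y_7 = 1, z_7 = 2, d_7 = 1, h_7 = 2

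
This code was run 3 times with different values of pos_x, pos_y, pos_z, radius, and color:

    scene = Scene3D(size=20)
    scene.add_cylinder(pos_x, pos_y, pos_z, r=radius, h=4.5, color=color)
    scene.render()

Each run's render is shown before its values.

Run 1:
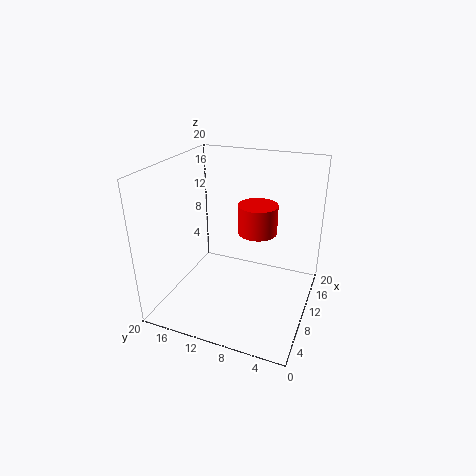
pos_x = 15.5
pos_y = 9
pos_z = 8.5
radius = 3
color = 'red'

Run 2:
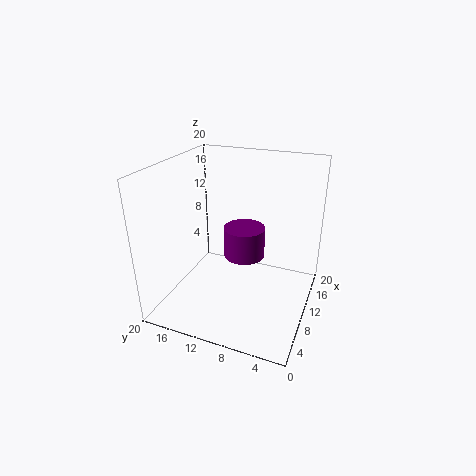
pos_x = 12.5
pos_y = 10
pos_z = 6
radius = 3
color = 'purple'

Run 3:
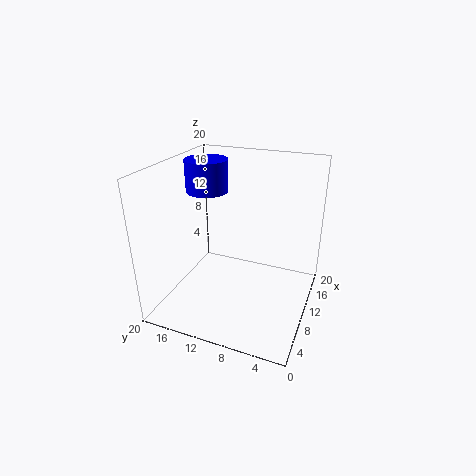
pos_x = 12
pos_y = 15.5
pos_z = 15.5
radius = 3
color = 'blue'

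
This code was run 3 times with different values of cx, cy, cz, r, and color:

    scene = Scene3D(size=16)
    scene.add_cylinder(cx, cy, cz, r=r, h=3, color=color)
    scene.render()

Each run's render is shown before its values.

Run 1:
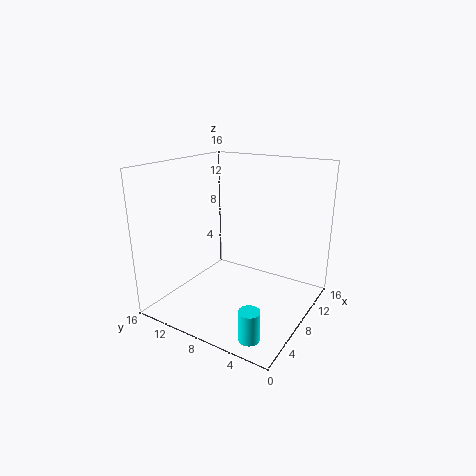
cx = 1; cy = 2.5; cz = 1.5; r = 1; color = 'cyan'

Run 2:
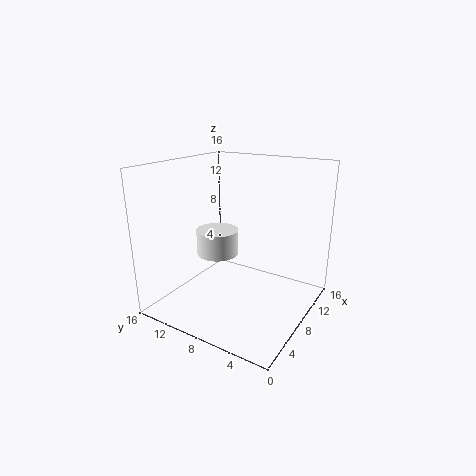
cx = 9; cy = 11.5; cz = 5; r = 2.5; color = 'white'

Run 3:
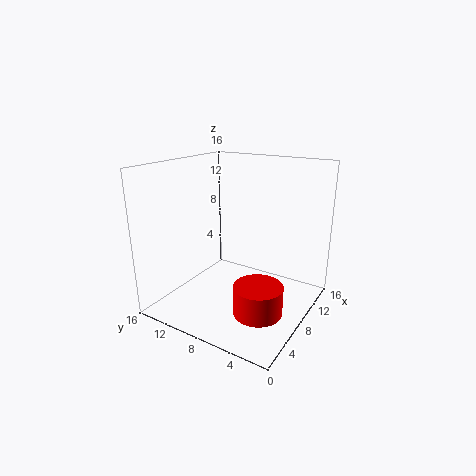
cx = 4.5; cy = 3.5; cz = 2; r = 2.5; color = 'red'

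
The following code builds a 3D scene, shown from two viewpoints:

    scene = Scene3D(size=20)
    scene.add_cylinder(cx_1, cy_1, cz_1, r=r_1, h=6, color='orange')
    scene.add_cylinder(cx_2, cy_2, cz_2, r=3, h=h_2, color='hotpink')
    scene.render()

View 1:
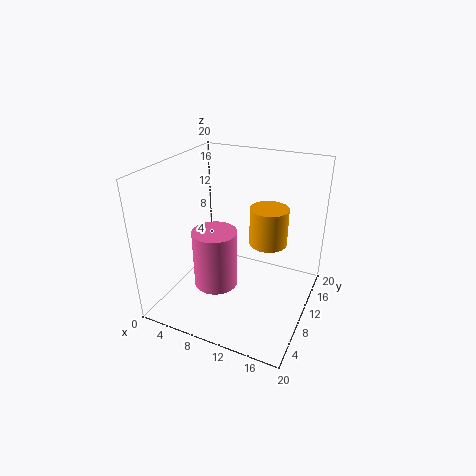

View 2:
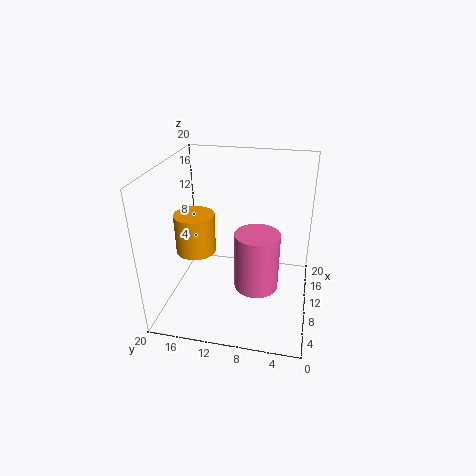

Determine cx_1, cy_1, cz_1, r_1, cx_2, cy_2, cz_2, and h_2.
cx_1 = 12, cy_1 = 17, cz_1 = 6, r_1 = 3, cx_2 = 8, cy_2 = 7, cz_2 = 4, h_2 = 8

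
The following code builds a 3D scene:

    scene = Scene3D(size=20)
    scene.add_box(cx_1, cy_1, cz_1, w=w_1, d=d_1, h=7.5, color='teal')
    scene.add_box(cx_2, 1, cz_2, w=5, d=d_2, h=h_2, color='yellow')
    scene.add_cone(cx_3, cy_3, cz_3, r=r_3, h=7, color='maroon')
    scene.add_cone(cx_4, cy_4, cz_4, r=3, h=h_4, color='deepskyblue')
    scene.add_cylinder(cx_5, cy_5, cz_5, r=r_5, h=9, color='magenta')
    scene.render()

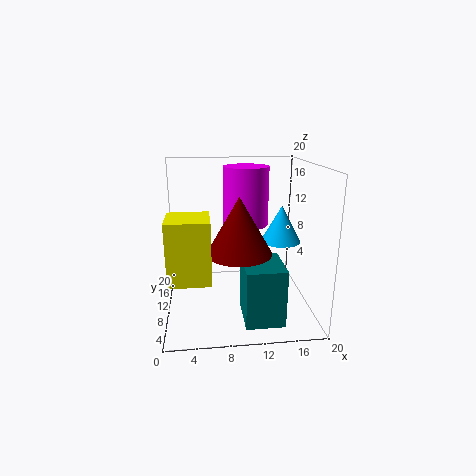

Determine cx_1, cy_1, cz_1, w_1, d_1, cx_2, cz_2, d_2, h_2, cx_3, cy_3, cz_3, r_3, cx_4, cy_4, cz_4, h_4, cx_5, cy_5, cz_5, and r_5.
cx_1 = 10
cy_1 = 1.5
cz_1 = 1
w_1 = 5
d_1 = 6
cx_2 = 1
cz_2 = 7.5
d_2 = 5
h_2 = 7.5
cx_3 = 9.5
cy_3 = 4.5
cz_3 = 10
r_3 = 4
cx_4 = 17
cy_4 = 13.5
cz_4 = 8
h_4 = 5.5
cx_5 = 12
cy_5 = 16.5
cz_5 = 10
r_5 = 3.5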